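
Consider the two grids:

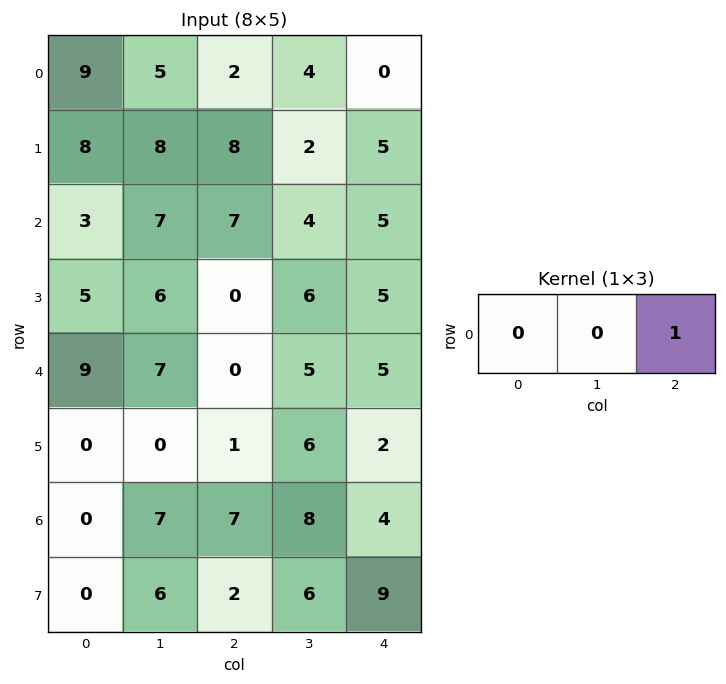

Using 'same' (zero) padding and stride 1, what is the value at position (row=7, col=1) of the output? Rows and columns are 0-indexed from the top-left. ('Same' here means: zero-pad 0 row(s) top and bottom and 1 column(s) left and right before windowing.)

2

The receptive field on the zero-padded input at this output position is [0 6 2]. Elementwise product with the kernel and sum: 2·1.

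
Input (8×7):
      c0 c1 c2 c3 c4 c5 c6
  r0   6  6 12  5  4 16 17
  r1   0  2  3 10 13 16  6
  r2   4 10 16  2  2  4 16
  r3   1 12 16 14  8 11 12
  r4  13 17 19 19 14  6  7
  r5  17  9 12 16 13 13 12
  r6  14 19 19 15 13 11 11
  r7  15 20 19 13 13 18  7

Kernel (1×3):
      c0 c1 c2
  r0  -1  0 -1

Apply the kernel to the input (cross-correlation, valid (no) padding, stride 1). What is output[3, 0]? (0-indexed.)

The receptive field on the input at this output position is [1 12 16]. Elementwise product with the kernel and sum: 1·-1 + 16·-1.

-17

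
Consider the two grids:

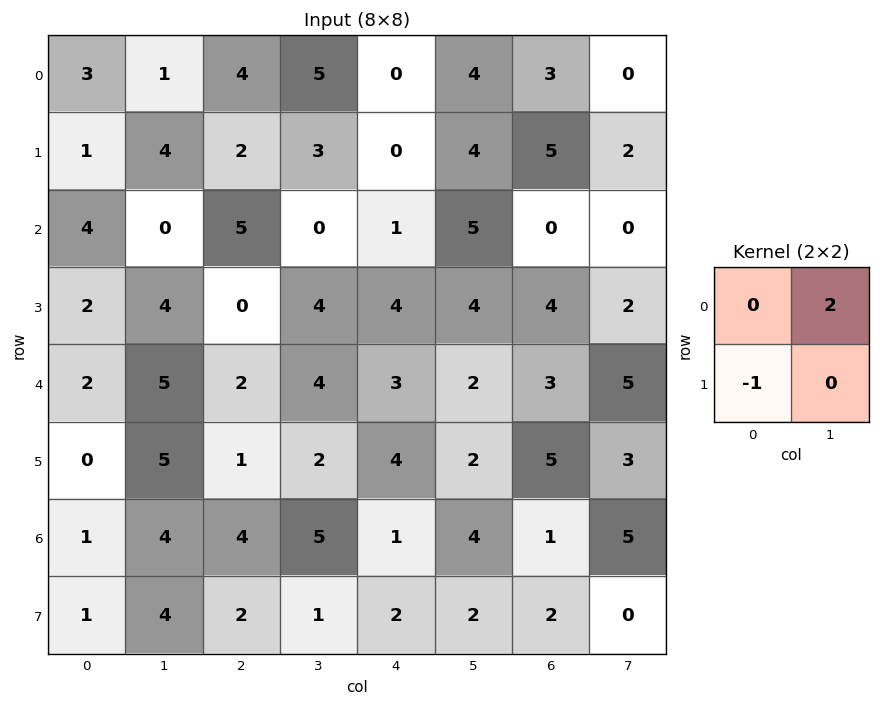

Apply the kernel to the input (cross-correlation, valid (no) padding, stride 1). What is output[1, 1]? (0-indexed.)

The receptive field on the input at this output position is [4 2 / 0 5]. Elementwise product with the kernel and sum: 2·2 + 0·-1.

4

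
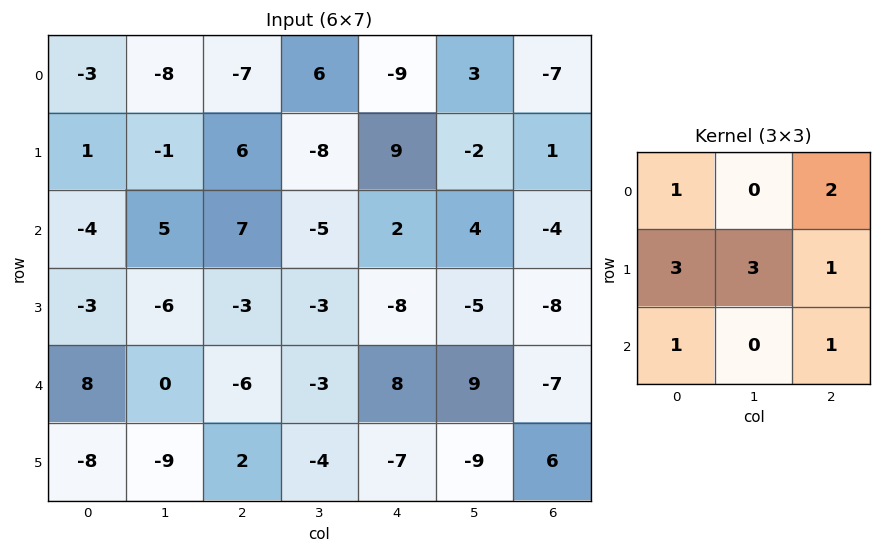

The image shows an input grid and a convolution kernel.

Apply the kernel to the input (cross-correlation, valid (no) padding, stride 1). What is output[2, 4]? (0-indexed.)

-52

The receptive field on the input at this output position is [2 4 -4 / -8 -5 -8 / 8 9 -7]. Elementwise product with the kernel and sum: 2·1 + -4·2 + -8·3 + -5·3 + -8·1 + 8·1 + -7·1.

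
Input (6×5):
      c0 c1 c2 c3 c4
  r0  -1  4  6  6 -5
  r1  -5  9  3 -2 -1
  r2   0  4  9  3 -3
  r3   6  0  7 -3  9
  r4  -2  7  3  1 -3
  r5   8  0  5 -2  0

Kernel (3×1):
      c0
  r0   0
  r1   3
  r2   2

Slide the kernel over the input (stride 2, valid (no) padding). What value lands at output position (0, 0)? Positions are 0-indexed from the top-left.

-15

The receptive field on the input at this output position is [-1 / -5 / 0]. Elementwise product with the kernel and sum: -5·3 + 0·2.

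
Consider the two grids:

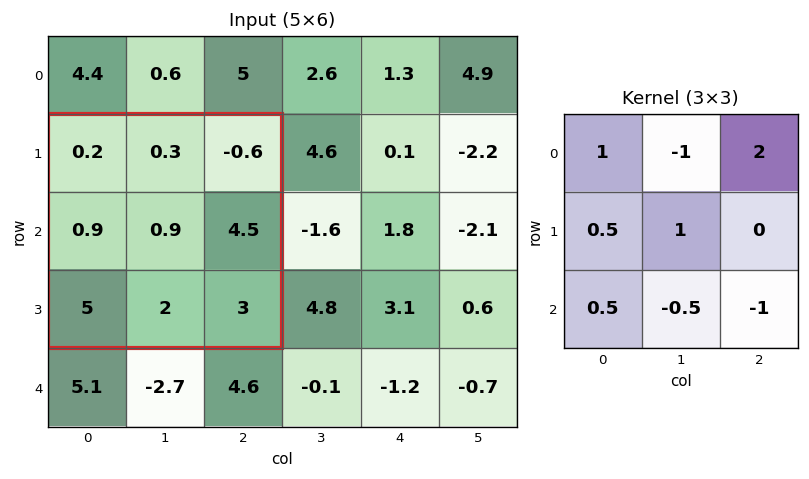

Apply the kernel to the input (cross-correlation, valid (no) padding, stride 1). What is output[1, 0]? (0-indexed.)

The receptive field on the input at this output position is [0.2 0.3 -0.6 / 0.9 0.9 4.5 / 5 2 3]. Elementwise product with the kernel and sum: 0.2·1 + 0.3·-1 + -0.6·2 + 0.9·0.5 + 0.9·1 + 5·0.5 + 2·-0.5 + 3·-1.

-1.45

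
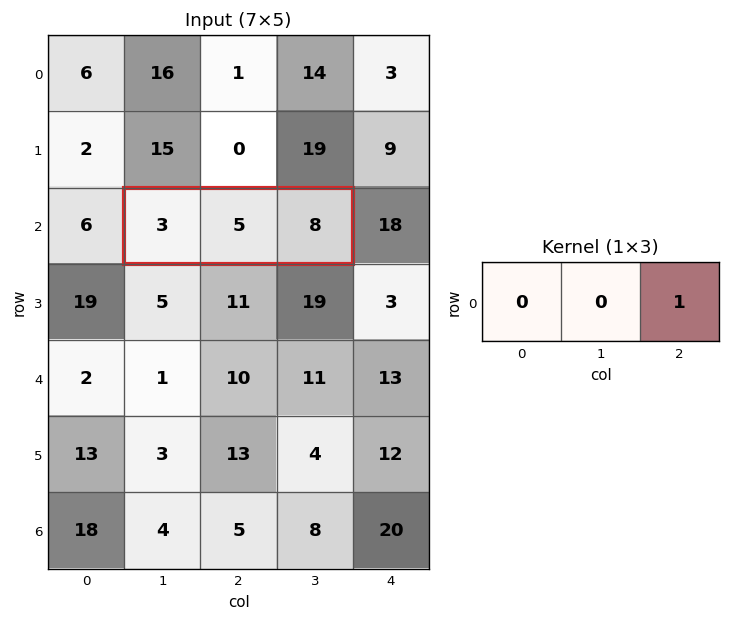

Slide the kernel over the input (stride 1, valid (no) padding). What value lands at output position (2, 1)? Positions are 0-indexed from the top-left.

8

The receptive field on the input at this output position is [3 5 8]. Elementwise product with the kernel and sum: 8·1.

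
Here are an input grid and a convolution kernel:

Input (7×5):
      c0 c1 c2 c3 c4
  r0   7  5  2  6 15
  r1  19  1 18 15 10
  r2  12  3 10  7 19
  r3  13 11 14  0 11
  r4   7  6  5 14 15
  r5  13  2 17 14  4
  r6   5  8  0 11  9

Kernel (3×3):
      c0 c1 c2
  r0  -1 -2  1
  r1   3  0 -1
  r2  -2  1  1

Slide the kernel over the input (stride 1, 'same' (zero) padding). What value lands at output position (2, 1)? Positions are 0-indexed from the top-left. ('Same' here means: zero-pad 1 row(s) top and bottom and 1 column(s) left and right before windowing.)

The receptive field on the zero-padded input at this output position is [19 1 18 / 12 3 10 / 13 11 14]. Elementwise product with the kernel and sum: 19·-1 + 1·-2 + 18·1 + 12·3 + 10·-1 + 13·-2 + 11·1 + 14·1.

22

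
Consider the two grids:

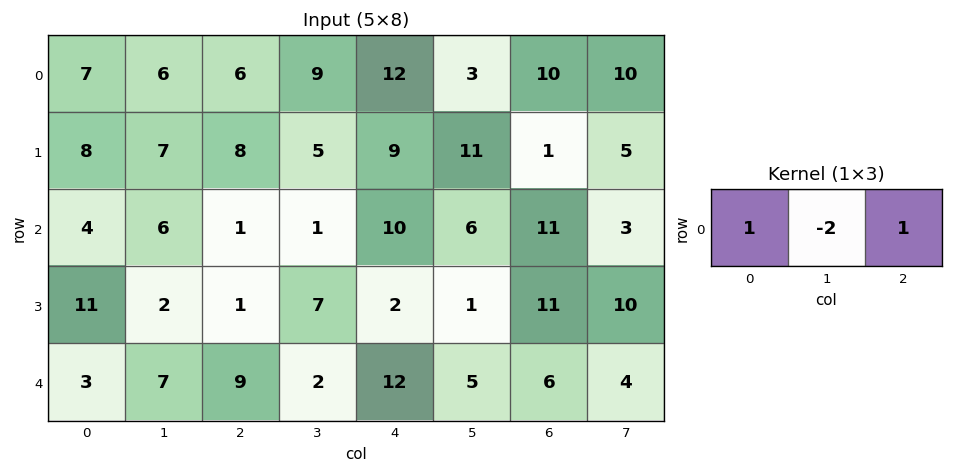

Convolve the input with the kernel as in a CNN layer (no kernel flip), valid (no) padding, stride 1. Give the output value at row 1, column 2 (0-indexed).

7

The receptive field on the input at this output position is [8 5 9]. Elementwise product with the kernel and sum: 8·1 + 5·-2 + 9·1.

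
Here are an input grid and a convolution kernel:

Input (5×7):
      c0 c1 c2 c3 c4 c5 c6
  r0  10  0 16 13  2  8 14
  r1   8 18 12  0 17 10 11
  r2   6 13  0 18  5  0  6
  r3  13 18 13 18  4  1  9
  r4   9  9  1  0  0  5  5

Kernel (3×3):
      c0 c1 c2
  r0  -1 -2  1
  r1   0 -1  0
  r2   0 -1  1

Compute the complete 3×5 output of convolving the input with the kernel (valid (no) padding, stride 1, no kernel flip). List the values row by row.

Output[0,0]: The receptive field on the input at this output position is [10 0 16 / 8 18 12 / 6 13 0]. Elementwise product with the kernel and sum: 10·-1 + 0·-2 + 16·1 + 18·-1 + 13·-1 + 0·1.

-25 -13 -53 -31 -8
-50 -37 -27 -32 -18
-58 -9 -49 -27 0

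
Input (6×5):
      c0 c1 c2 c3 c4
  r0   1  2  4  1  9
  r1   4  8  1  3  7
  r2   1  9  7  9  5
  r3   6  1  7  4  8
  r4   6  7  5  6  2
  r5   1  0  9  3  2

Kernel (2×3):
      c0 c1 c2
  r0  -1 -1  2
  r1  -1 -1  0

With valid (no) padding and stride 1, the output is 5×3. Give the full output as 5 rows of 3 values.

-7 -13 9
-20 -19 -6
-3 -6 -17
-6 -12 -6
-4 -9 -19

Output[0,0]: The receptive field on the input at this output position is [1 2 4 / 4 8 1]. Elementwise product with the kernel and sum: 1·-1 + 2·-1 + 4·2 + 4·-1 + 8·-1.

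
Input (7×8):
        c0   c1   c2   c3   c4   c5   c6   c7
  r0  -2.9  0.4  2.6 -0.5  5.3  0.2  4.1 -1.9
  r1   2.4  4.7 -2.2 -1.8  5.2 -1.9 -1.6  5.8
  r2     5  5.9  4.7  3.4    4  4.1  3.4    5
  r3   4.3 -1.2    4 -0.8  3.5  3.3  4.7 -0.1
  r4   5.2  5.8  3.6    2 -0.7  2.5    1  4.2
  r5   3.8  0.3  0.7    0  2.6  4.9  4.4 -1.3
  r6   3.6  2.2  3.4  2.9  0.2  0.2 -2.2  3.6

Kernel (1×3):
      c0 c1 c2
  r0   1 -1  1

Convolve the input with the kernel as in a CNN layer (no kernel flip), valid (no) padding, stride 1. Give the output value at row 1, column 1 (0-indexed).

5.1

The receptive field on the input at this output position is [4.7 -2.2 -1.8]. Elementwise product with the kernel and sum: 4.7·1 + -2.2·-1 + -1.8·1.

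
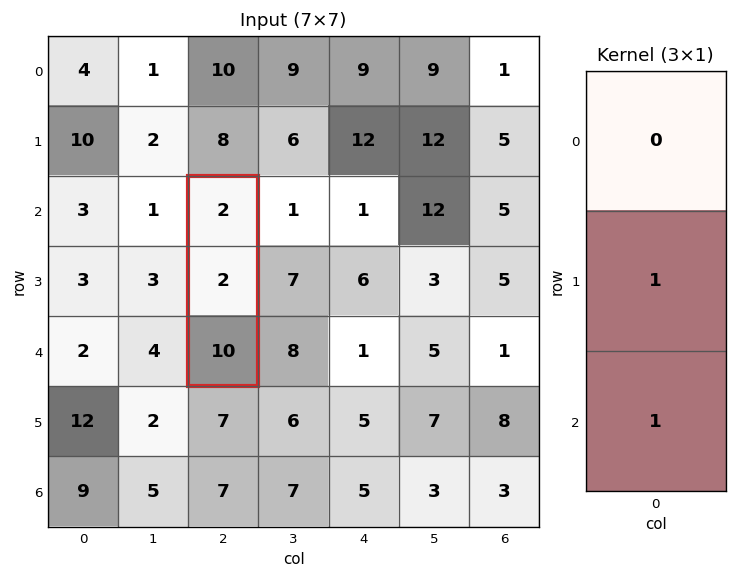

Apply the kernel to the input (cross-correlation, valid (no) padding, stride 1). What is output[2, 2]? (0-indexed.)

12

The receptive field on the input at this output position is [2 / 2 / 10]. Elementwise product with the kernel and sum: 2·1 + 10·1.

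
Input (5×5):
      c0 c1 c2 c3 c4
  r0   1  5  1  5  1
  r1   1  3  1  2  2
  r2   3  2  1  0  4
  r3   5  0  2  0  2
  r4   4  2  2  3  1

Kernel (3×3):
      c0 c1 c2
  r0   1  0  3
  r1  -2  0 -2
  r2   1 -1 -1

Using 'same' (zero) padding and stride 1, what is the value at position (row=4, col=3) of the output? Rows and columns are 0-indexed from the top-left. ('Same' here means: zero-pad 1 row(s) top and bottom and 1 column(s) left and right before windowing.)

2

The receptive field on the zero-padded input at this output position is [2 0 2 / 2 3 1 / 0 0 0]. Elementwise product with the kernel and sum: 2·1 + 2·3 + 2·-2 + 1·-2 + 0·1 + 0·-1 + 0·-1.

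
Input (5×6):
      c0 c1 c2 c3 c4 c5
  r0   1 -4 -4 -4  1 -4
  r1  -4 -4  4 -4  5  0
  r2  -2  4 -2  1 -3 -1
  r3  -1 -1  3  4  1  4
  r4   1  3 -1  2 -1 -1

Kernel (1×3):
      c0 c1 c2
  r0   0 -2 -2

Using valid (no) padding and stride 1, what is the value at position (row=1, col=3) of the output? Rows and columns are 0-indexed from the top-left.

-10

The receptive field on the input at this output position is [-4 5 0]. Elementwise product with the kernel and sum: 5·-2 + 0·-2.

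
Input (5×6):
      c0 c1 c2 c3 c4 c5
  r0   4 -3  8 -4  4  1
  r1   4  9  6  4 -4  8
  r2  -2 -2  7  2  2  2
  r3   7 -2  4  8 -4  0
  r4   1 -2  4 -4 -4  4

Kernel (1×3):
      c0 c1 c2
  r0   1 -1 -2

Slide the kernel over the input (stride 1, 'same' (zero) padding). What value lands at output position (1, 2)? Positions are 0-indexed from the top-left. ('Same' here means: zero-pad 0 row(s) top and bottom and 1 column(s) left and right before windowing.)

The receptive field on the zero-padded input at this output position is [9 6 4]. Elementwise product with the kernel and sum: 9·1 + 6·-1 + 4·-2.

-5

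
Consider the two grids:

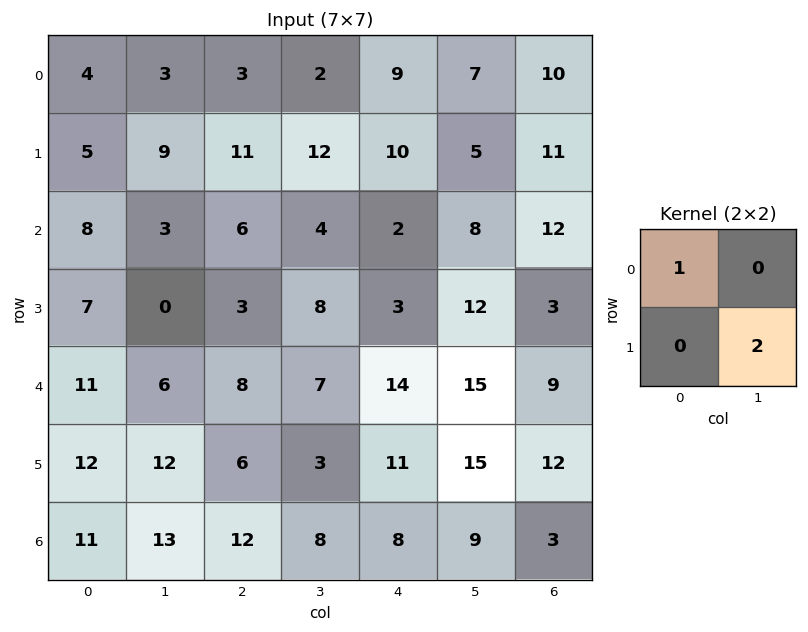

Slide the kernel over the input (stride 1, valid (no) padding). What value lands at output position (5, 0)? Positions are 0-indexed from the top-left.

The receptive field on the input at this output position is [12 12 / 11 13]. Elementwise product with the kernel and sum: 12·1 + 13·2.

38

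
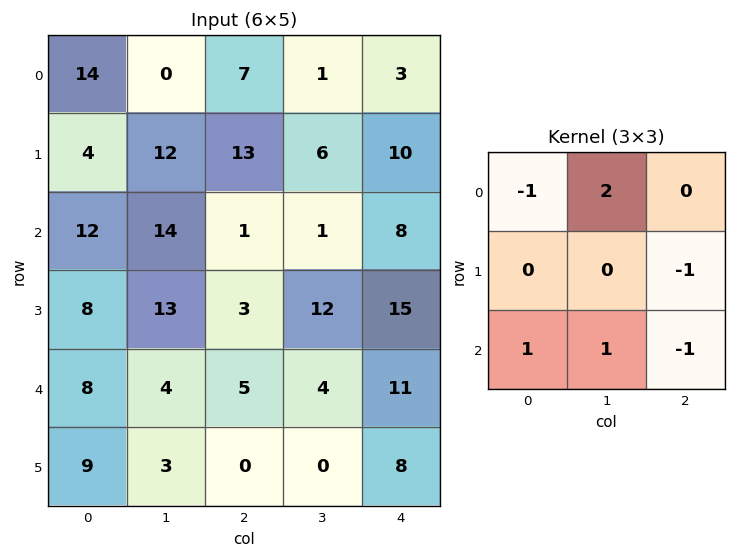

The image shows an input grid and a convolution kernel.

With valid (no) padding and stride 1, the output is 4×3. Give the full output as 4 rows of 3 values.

-2 22 -21
37 17 -9
20 -19 -16
25 -8 2

Output[0,0]: The receptive field on the input at this output position is [14 0 7 / 4 12 13 / 12 14 1]. Elementwise product with the kernel and sum: 14·-1 + 0·2 + 13·-1 + 12·1 + 14·1 + 1·-1.
Output[0,1]: The receptive field on the input at this output position is [0 7 1 / 12 13 6 / 14 1 1]. Elementwise product with the kernel and sum: 0·-1 + 7·2 + 6·-1 + 14·1 + 1·1 + 1·-1.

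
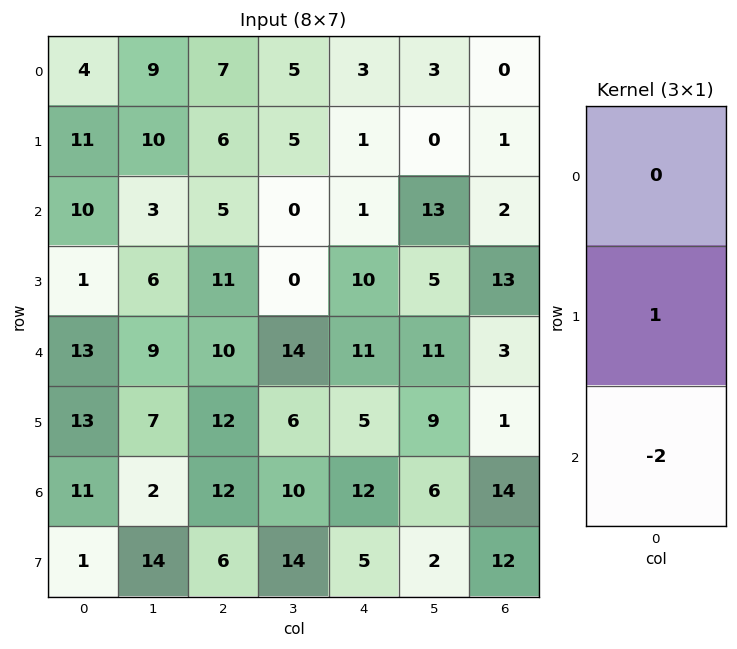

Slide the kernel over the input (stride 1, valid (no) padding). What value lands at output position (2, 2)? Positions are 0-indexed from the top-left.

The receptive field on the input at this output position is [5 / 11 / 10]. Elementwise product with the kernel and sum: 11·1 + 10·-2.

-9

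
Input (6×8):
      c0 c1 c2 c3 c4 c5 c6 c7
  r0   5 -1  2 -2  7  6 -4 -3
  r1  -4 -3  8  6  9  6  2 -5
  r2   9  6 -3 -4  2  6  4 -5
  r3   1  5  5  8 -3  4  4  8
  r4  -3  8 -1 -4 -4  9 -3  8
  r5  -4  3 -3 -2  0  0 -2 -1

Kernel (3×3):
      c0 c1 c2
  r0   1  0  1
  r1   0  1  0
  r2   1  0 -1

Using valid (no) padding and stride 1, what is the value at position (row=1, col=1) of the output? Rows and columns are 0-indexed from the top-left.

The receptive field on the input at this output position is [-3 8 6 / 6 -3 -4 / 5 5 8]. Elementwise product with the kernel and sum: -3·1 + 6·1 + -3·1 + 5·1 + 8·-1.

-3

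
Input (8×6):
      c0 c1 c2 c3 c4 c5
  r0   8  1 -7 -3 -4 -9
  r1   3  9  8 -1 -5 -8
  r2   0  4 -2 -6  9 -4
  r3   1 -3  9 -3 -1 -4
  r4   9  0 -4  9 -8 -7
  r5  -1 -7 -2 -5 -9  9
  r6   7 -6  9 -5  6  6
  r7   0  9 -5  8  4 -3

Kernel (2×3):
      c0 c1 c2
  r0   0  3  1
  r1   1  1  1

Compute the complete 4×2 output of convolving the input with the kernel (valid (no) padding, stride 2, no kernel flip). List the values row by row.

16 -11
17 -4
-14 3
-5 -2

Output[0,0]: The receptive field on the input at this output position is [8 1 -7 / 3 9 8]. Elementwise product with the kernel and sum: 1·3 + -7·1 + 3·1 + 9·1 + 8·1.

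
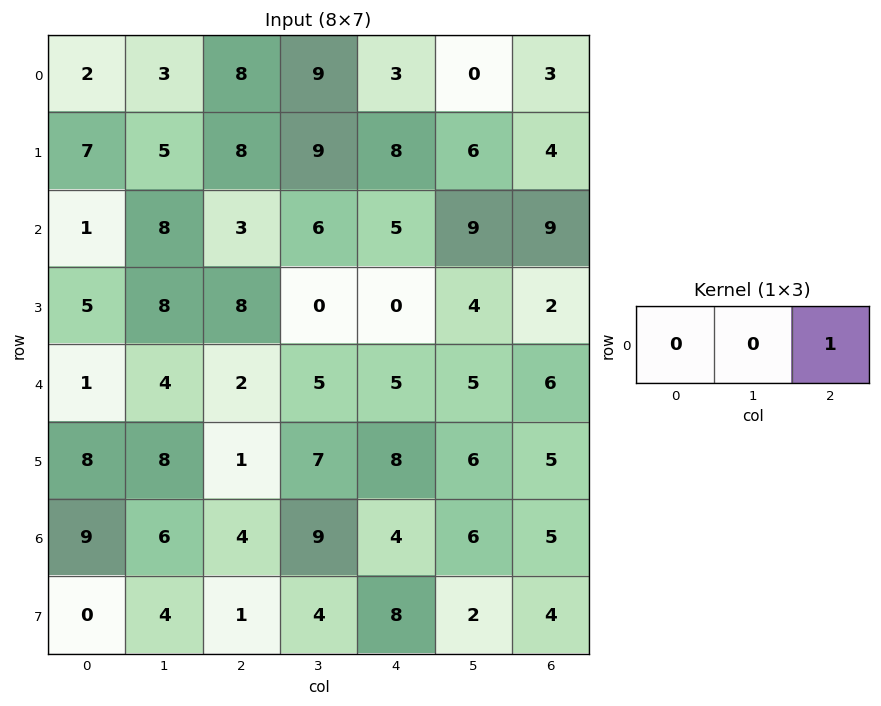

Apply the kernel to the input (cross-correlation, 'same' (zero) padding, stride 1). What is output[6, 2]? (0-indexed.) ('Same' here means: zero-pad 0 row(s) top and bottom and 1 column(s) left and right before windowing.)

9

The receptive field on the zero-padded input at this output position is [6 4 9]. Elementwise product with the kernel and sum: 9·1.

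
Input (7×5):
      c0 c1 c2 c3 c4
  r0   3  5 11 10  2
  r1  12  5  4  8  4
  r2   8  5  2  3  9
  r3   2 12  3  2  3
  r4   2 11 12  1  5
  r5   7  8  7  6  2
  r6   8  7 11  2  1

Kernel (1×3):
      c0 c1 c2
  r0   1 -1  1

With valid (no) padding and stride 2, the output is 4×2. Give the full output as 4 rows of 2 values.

9 3
5 8
3 16
12 10

Output[0,0]: The receptive field on the input at this output position is [3 5 11]. Elementwise product with the kernel and sum: 3·1 + 5·-1 + 11·1.
Output[0,1]: The receptive field on the input at this output position is [11 10 2]. Elementwise product with the kernel and sum: 11·1 + 10·-1 + 2·1.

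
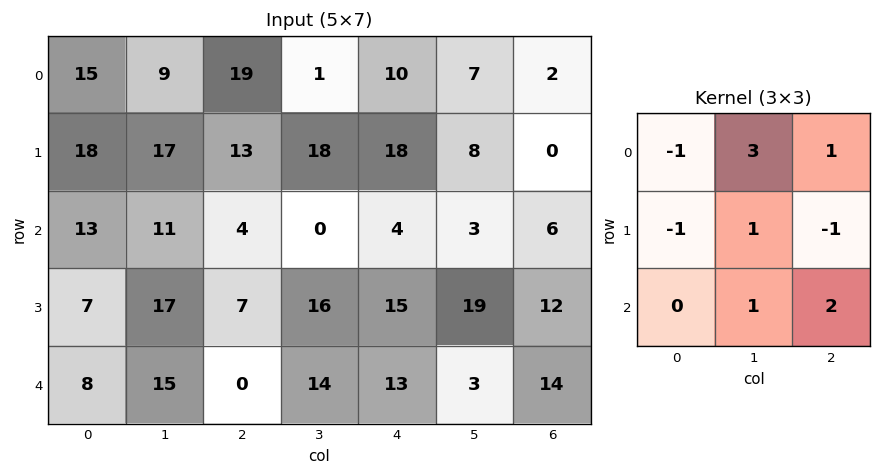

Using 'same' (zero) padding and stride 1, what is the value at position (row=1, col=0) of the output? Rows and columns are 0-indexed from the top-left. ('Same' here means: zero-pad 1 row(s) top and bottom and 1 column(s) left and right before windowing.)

90

The receptive field on the zero-padded input at this output position is [0 15 9 / 0 18 17 / 0 13 11]. Elementwise product with the kernel and sum: 0·-1 + 15·3 + 9·1 + 0·-1 + 18·1 + 17·-1 + 13·1 + 11·2.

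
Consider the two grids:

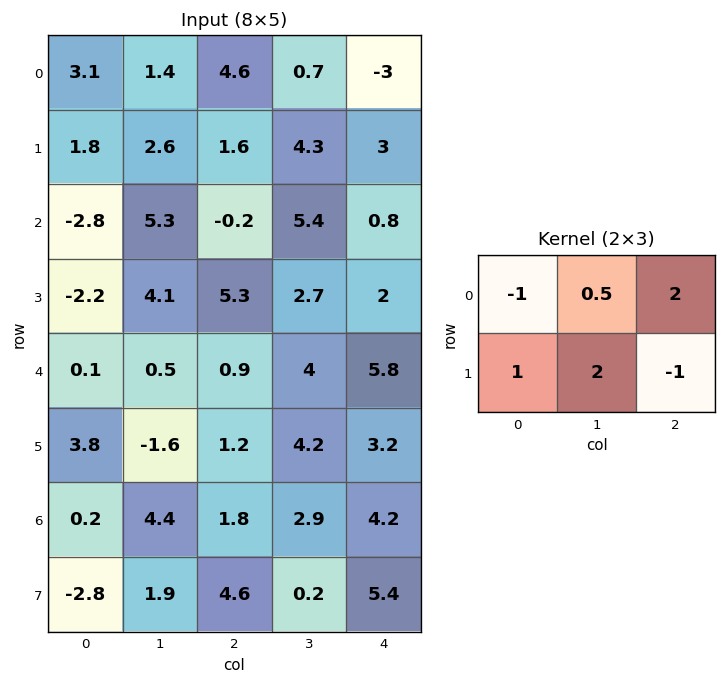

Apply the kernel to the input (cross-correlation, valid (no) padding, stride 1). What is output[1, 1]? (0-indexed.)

The receptive field on the input at this output position is [2.6 1.6 4.3 / 5.3 -0.2 5.4]. Elementwise product with the kernel and sum: 2.6·-1 + 1.6·0.5 + 4.3·2 + 5.3·1 + -0.2·2 + 5.4·-1.

6.3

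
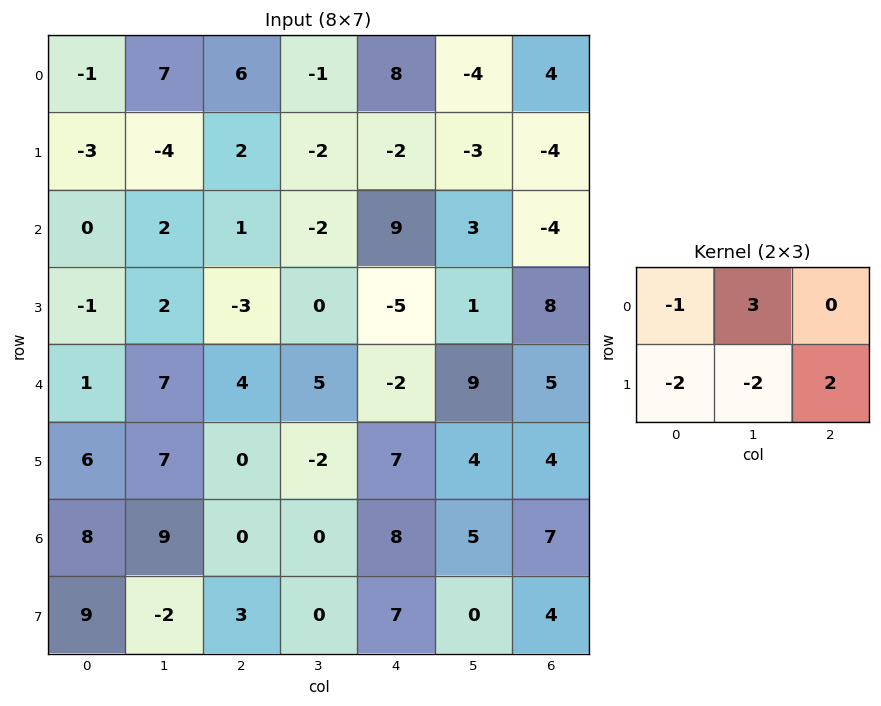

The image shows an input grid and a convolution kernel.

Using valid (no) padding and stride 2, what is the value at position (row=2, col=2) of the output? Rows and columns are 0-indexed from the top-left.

The receptive field on the input at this output position is [-2 9 5 / 7 4 4]. Elementwise product with the kernel and sum: -2·-1 + 9·3 + 7·-2 + 4·-2 + 4·2.

15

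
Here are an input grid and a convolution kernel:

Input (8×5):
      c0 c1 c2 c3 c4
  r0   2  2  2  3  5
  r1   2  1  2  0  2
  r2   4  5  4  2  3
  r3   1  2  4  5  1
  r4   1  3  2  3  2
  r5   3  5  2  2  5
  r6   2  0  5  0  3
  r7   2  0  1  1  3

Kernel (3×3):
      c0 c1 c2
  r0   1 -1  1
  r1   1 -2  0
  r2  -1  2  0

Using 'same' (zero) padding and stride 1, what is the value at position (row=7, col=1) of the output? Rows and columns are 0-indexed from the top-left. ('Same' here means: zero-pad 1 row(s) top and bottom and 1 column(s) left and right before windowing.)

9

The receptive field on the zero-padded input at this output position is [2 0 5 / 2 0 1 / 0 0 0]. Elementwise product with the kernel and sum: 2·1 + 0·-1 + 5·1 + 2·1 + 0·-2 + 0·-1 + 0·2.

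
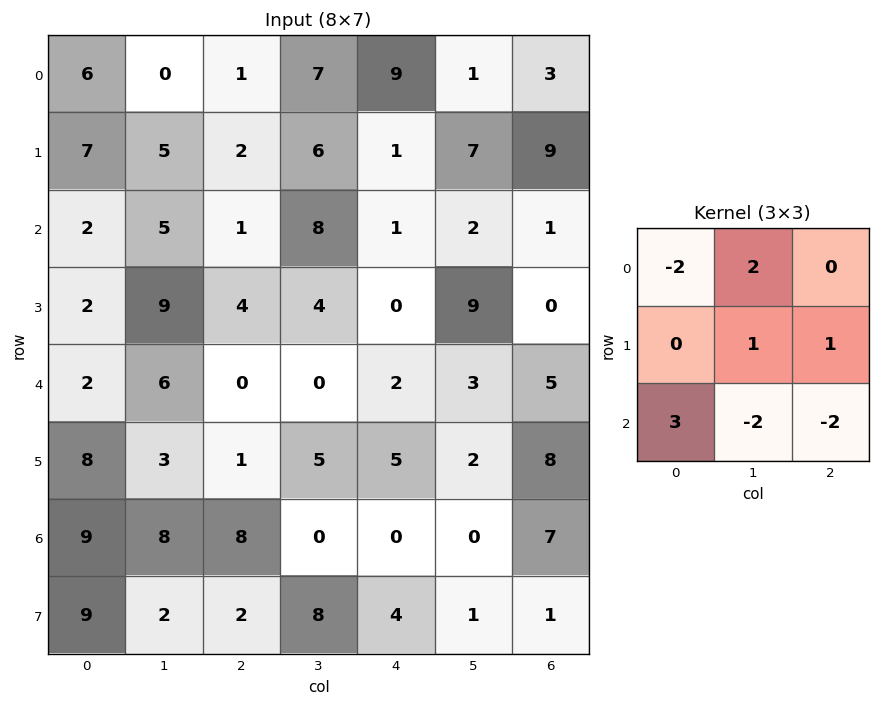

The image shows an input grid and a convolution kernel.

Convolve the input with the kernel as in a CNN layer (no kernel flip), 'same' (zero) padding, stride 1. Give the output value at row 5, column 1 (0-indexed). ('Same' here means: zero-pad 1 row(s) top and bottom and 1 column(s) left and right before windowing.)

7

The receptive field on the zero-padded input at this output position is [2 6 0 / 8 3 1 / 9 8 8]. Elementwise product with the kernel and sum: 2·-2 + 6·2 + 3·1 + 1·1 + 9·3 + 8·-2 + 8·-2.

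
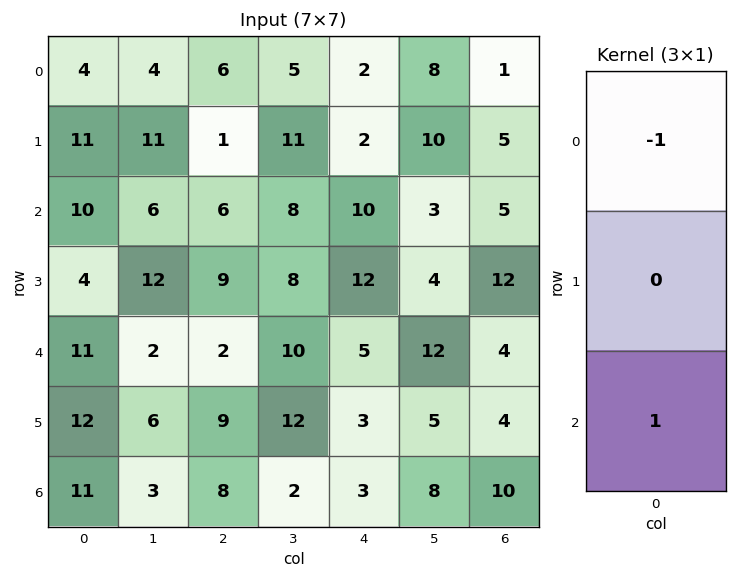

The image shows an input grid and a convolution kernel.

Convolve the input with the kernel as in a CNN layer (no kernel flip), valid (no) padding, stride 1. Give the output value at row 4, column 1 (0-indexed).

1

The receptive field on the input at this output position is [2 / 6 / 3]. Elementwise product with the kernel and sum: 2·-1 + 3·1.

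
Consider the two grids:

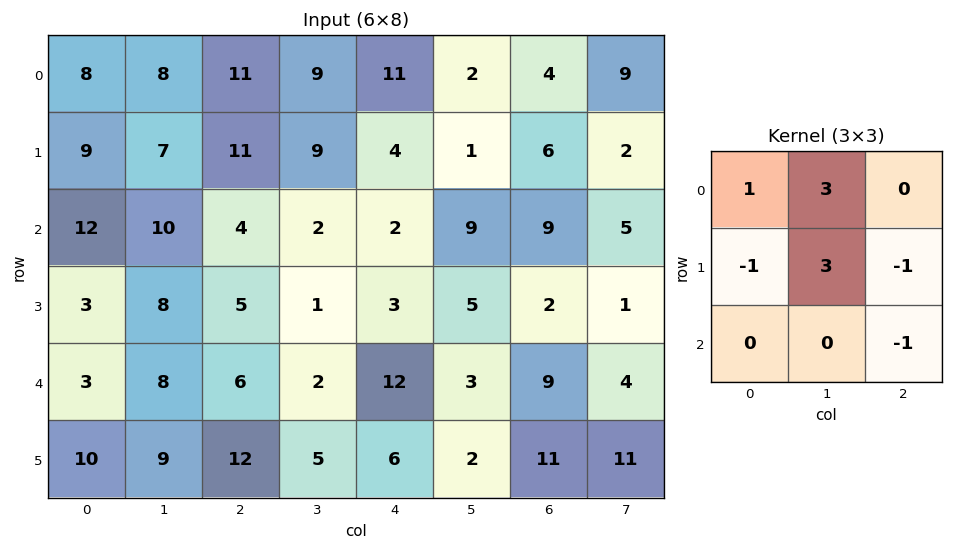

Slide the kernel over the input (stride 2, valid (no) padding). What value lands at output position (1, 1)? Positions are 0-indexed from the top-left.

The receptive field on the input at this output position is [4 2 2 / 5 1 3 / 6 2 12]. Elementwise product with the kernel and sum: 4·1 + 2·3 + 5·-1 + 1·3 + 3·-1 + 12·-1.

-7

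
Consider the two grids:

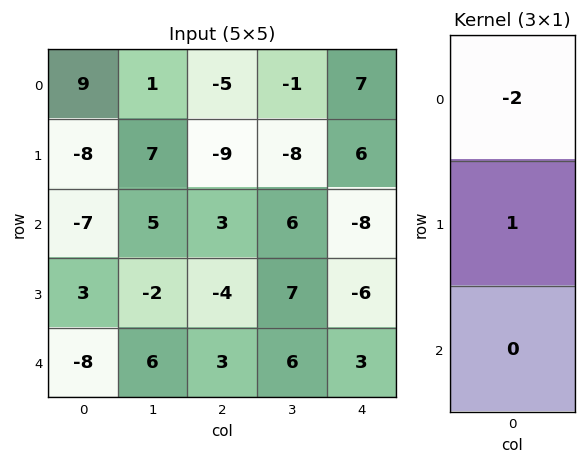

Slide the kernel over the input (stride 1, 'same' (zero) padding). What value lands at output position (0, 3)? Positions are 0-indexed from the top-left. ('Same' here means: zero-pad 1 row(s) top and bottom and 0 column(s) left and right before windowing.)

The receptive field on the zero-padded input at this output position is [0 / -1 / -8]. Elementwise product with the kernel and sum: 0·-2 + -1·1.

-1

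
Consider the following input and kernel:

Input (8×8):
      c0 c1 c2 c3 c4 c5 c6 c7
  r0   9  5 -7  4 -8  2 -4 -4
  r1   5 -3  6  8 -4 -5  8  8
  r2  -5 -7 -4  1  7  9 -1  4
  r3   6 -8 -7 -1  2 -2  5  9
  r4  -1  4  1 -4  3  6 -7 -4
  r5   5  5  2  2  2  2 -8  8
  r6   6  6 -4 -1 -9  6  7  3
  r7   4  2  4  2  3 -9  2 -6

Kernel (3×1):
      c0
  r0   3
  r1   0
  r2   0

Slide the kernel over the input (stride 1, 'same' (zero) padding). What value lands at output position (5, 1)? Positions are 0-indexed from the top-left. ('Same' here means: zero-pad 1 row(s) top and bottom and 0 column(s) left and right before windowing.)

12

The receptive field on the zero-padded input at this output position is [4 / 5 / 6]. Elementwise product with the kernel and sum: 4·3.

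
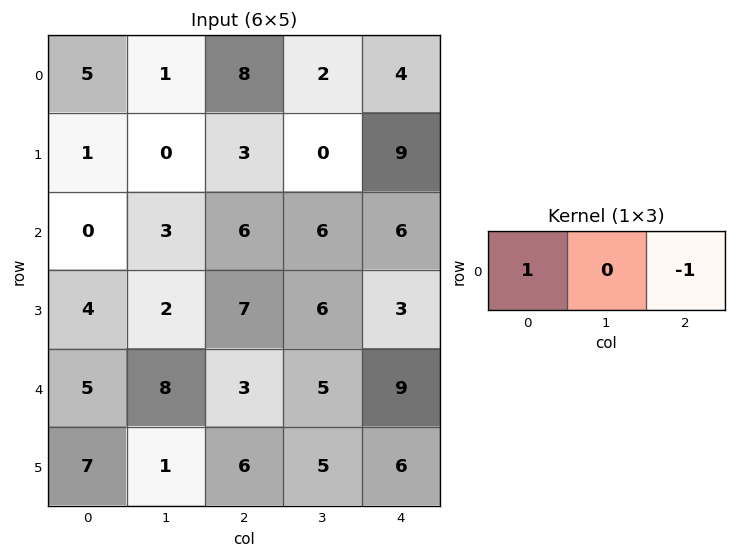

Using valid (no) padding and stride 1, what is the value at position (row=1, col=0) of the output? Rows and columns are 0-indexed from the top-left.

-2

The receptive field on the input at this output position is [1 0 3]. Elementwise product with the kernel and sum: 1·1 + 3·-1.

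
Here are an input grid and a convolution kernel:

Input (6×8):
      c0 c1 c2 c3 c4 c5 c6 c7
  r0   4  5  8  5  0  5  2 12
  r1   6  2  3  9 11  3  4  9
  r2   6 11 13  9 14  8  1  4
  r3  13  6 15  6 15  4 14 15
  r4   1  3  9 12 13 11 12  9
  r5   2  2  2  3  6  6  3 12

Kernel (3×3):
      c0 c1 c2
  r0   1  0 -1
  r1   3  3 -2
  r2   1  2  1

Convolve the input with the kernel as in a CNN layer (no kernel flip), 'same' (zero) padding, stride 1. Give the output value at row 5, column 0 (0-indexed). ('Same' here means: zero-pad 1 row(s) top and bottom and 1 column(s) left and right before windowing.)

-1

The receptive field on the zero-padded input at this output position is [0 1 3 / 0 2 2 / 0 0 0]. Elementwise product with the kernel and sum: 0·1 + 3·-1 + 0·3 + 2·3 + 2·-2 + 0·1 + 0·2 + 0·1.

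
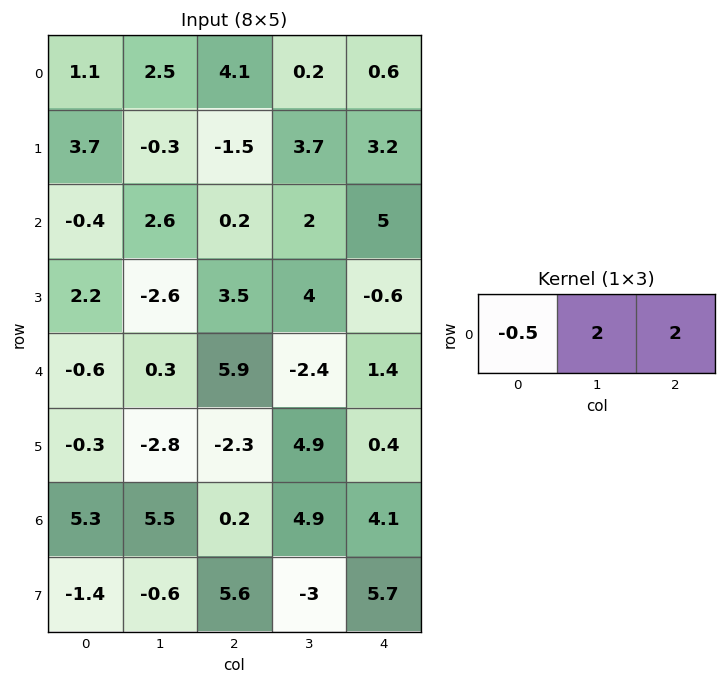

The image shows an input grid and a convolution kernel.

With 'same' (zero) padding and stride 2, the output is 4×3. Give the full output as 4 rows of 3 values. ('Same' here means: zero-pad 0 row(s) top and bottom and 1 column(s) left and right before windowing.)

Output[0,0]: The receptive field on the zero-padded input at this output position is [0 1.1 2.5]. Elementwise product with the kernel and sum: 0·-0.5 + 1.1·2 + 2.5·2.

7.2 7.35 1.1
4.4 3.1 9
-0.6 6.85 4
21.6 7.45 5.75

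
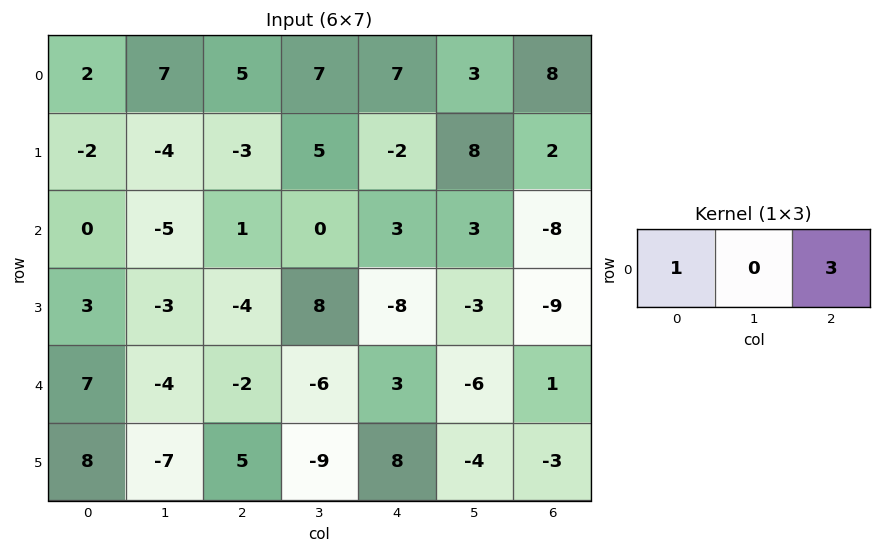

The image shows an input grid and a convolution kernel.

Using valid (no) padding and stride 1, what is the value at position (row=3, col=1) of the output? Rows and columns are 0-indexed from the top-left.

The receptive field on the input at this output position is [-3 -4 8]. Elementwise product with the kernel and sum: -3·1 + 8·3.

21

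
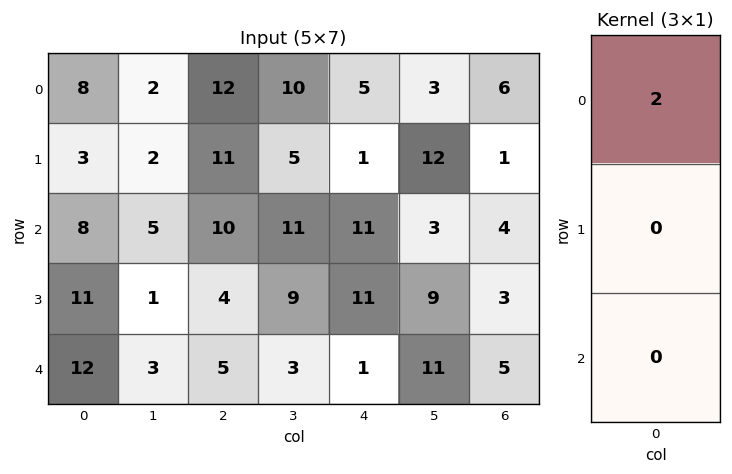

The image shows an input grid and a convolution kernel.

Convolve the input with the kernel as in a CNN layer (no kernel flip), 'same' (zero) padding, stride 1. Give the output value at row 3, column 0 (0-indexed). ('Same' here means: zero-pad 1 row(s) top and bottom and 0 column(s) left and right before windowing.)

16

The receptive field on the zero-padded input at this output position is [8 / 11 / 12]. Elementwise product with the kernel and sum: 8·2.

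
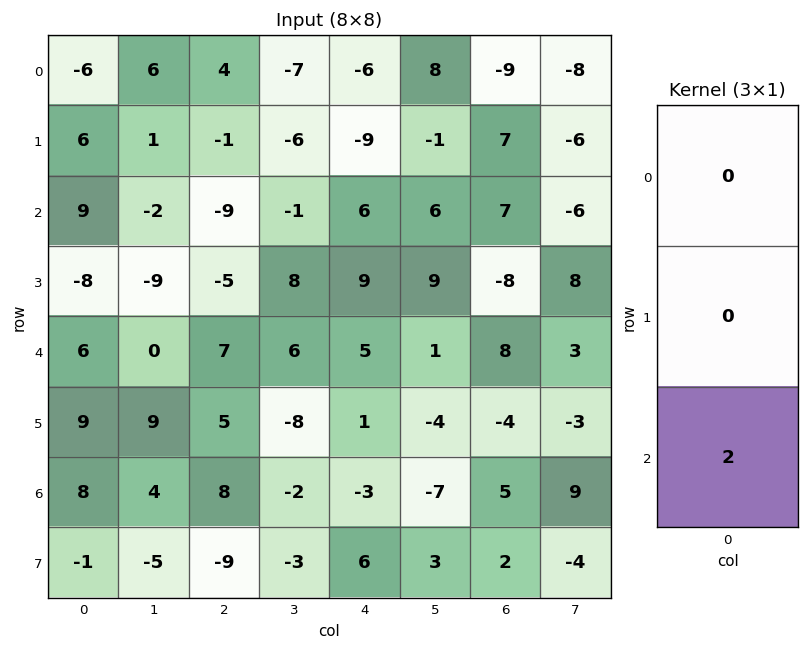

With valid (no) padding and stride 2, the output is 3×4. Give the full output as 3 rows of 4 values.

Output[0,0]: The receptive field on the input at this output position is [-6 / 6 / 9]. Elementwise product with the kernel and sum: 9·2.

18 -18 12 14
12 14 10 16
16 16 -6 10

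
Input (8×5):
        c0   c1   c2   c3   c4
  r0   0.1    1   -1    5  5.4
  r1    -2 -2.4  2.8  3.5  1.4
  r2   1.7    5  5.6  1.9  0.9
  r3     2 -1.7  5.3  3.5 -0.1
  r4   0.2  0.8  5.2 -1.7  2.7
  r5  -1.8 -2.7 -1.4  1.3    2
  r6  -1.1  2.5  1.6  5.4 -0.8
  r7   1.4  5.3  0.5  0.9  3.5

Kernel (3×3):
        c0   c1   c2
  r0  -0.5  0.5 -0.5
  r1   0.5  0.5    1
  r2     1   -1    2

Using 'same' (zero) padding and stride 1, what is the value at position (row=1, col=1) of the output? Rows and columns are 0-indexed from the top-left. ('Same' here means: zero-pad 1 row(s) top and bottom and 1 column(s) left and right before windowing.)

9.45

The receptive field on the zero-padded input at this output position is [0.1 1 -1 / -2 -2.4 2.8 / 1.7 5 5.6]. Elementwise product with the kernel and sum: 0.1·-0.5 + 1·0.5 + -1·-0.5 + -2·0.5 + -2.4·0.5 + 2.8·1 + 1.7·1 + 5·-1 + 5.6·2.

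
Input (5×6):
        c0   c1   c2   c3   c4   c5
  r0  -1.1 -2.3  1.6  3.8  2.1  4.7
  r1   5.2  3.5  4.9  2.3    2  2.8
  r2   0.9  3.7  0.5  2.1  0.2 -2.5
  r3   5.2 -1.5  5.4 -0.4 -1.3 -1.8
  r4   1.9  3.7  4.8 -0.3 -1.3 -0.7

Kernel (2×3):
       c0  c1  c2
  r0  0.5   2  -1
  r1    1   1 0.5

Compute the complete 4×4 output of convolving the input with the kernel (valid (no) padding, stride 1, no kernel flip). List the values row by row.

4.4 7.8 14.5 7.1
9.55 14.5 7.75 3.4
13.75 4.45 8.6 1.35
2.2 18.8 7.05 -2.95

Output[0,0]: The receptive field on the input at this output position is [-1.1 -2.3 1.6 / 5.2 3.5 4.9]. Elementwise product with the kernel and sum: -1.1·0.5 + -2.3·2 + 1.6·-1 + 5.2·1 + 3.5·1 + 4.9·0.5.
Output[0,1]: The receptive field on the input at this output position is [-2.3 1.6 3.8 / 3.5 4.9 2.3]. Elementwise product with the kernel and sum: -2.3·0.5 + 1.6·2 + 3.8·-1 + 3.5·1 + 4.9·1 + 2.3·0.5.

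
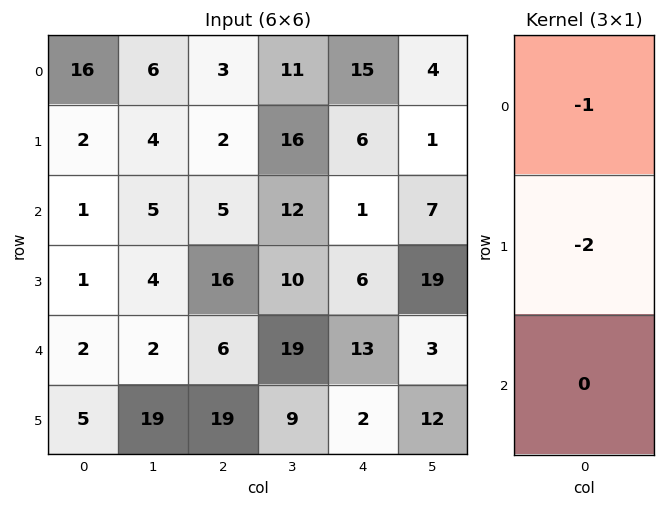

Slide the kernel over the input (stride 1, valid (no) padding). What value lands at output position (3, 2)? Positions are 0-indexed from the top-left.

The receptive field on the input at this output position is [16 / 6 / 19]. Elementwise product with the kernel and sum: 16·-1 + 6·-2.

-28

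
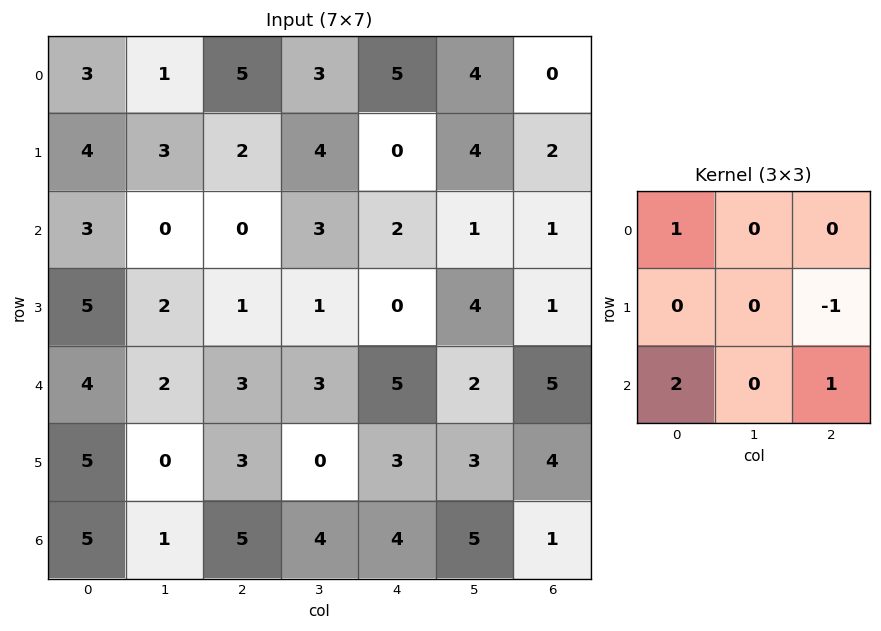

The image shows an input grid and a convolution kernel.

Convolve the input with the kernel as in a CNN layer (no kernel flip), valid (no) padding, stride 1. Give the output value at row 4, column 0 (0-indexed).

16

The receptive field on the input at this output position is [4 2 3 / 5 0 3 / 5 1 5]. Elementwise product with the kernel and sum: 4·1 + 3·-1 + 5·2 + 5·1.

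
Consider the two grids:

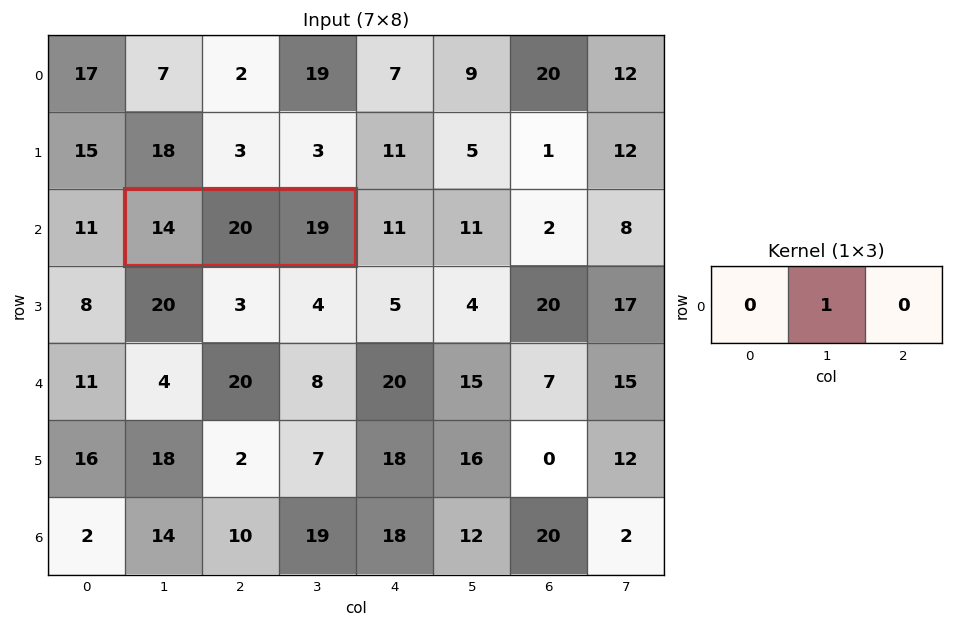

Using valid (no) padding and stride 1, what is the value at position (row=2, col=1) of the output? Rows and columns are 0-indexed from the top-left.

20

The receptive field on the input at this output position is [14 20 19]. Elementwise product with the kernel and sum: 20·1.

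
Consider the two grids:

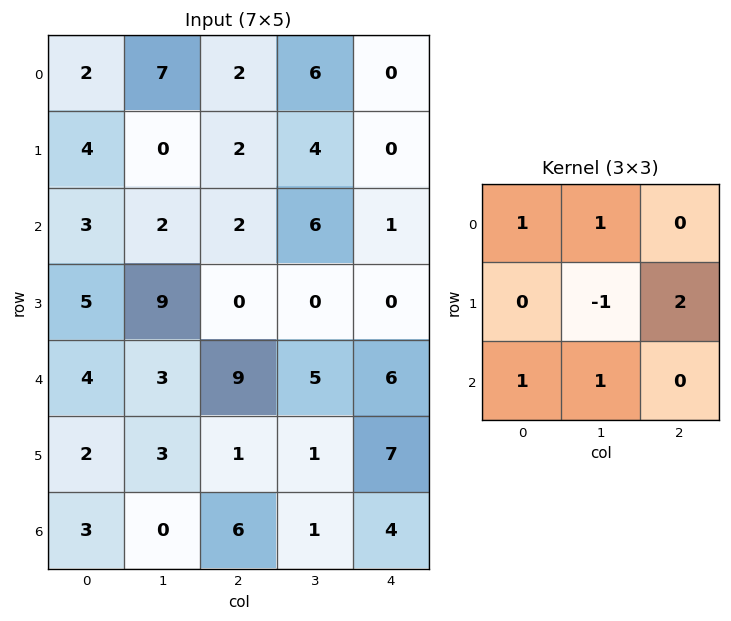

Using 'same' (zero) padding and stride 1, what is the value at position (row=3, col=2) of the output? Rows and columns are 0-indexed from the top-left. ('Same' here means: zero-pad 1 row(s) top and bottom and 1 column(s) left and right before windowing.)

The receptive field on the zero-padded input at this output position is [2 2 6 / 9 0 0 / 3 9 5]. Elementwise product with the kernel and sum: 2·1 + 2·1 + 0·-1 + 0·2 + 3·1 + 9·1.

16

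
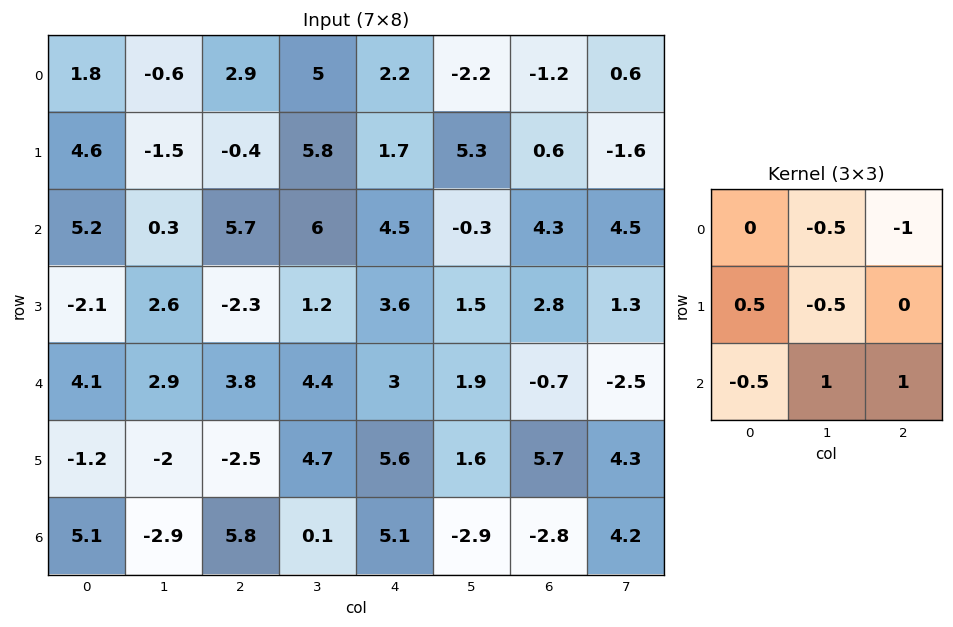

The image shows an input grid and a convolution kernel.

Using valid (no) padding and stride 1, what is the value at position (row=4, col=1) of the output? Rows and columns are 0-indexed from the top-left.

The receptive field on the input at this output position is [2.9 3.8 4.4 / -2 -2.5 4.7 / -2.9 5.8 0.1]. Elementwise product with the kernel and sum: 3.8·-0.5 + 4.4·-1 + -2·0.5 + -2.5·-0.5 + -2.9·-0.5 + 5.8·1 + 0.1·1.

1.3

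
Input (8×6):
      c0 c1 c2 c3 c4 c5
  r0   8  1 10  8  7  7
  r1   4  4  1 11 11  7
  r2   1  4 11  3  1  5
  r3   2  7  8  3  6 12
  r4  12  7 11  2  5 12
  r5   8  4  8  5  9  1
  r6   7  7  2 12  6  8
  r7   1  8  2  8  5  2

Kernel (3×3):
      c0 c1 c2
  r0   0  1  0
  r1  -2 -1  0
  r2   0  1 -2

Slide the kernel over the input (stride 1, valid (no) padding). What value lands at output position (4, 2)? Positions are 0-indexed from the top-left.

The receptive field on the input at this output position is [11 2 5 / 8 5 9 / 2 12 6]. Elementwise product with the kernel and sum: 2·1 + 8·-2 + 5·-1 + 12·1 + 6·-2.

-19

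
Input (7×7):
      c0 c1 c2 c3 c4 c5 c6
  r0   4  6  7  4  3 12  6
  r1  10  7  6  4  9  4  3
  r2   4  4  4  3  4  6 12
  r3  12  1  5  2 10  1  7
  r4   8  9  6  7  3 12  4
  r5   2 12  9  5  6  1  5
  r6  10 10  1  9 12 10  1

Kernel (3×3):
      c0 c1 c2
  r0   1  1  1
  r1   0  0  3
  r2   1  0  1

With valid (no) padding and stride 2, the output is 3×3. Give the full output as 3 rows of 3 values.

43 49 46
41 50 50
61 47 47

Output[0,0]: The receptive field on the input at this output position is [4 6 7 / 10 7 6 / 4 4 4]. Elementwise product with the kernel and sum: 4·1 + 6·1 + 7·1 + 6·3 + 4·1 + 4·1.
Output[0,1]: The receptive field on the input at this output position is [7 4 3 / 6 4 9 / 4 3 4]. Elementwise product with the kernel and sum: 7·1 + 4·1 + 3·1 + 9·3 + 4·1 + 4·1.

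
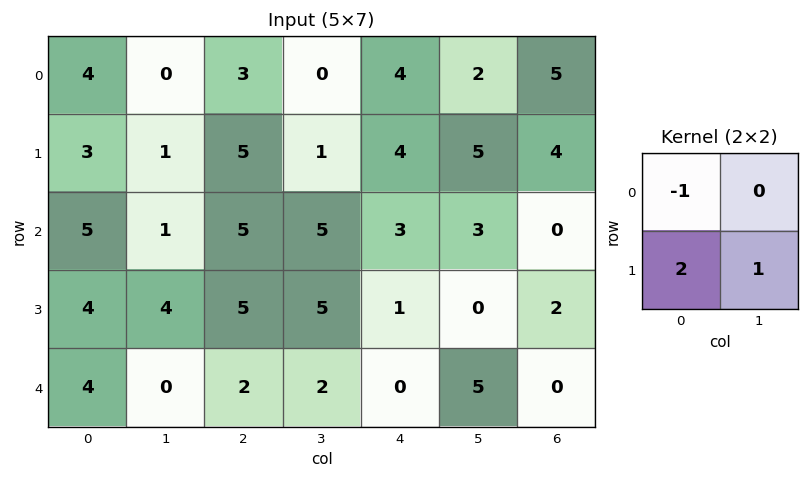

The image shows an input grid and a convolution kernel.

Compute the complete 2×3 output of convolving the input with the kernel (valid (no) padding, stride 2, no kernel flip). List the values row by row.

3 8 9
7 10 -1

Output[0,0]: The receptive field on the input at this output position is [4 0 / 3 1]. Elementwise product with the kernel and sum: 4·-1 + 3·2 + 1·1.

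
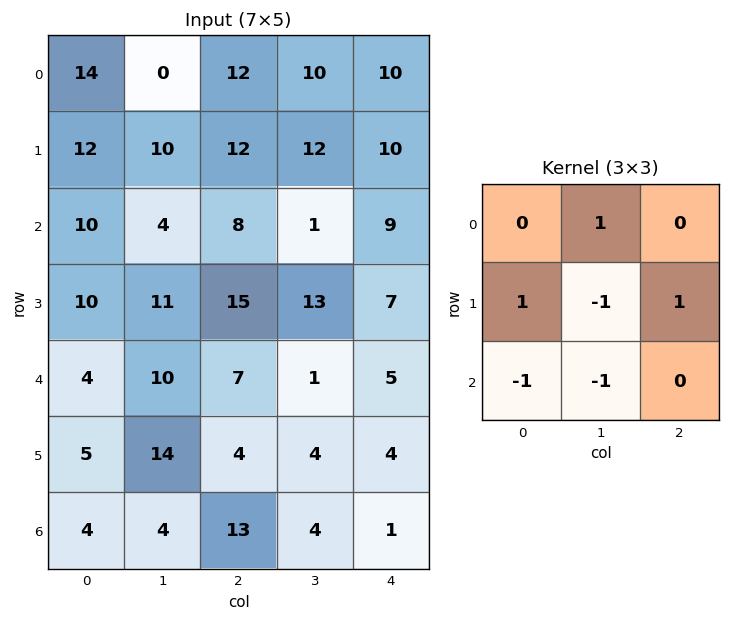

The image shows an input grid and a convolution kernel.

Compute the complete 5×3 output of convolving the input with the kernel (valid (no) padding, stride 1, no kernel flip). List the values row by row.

0 10 11
3 -17 0
4 0 2
-7 1 16
-3 4 -12

Output[0,0]: The receptive field on the input at this output position is [14 0 12 / 12 10 12 / 10 4 8]. Elementwise product with the kernel and sum: 0·1 + 12·1 + 10·-1 + 12·1 + 10·-1 + 4·-1.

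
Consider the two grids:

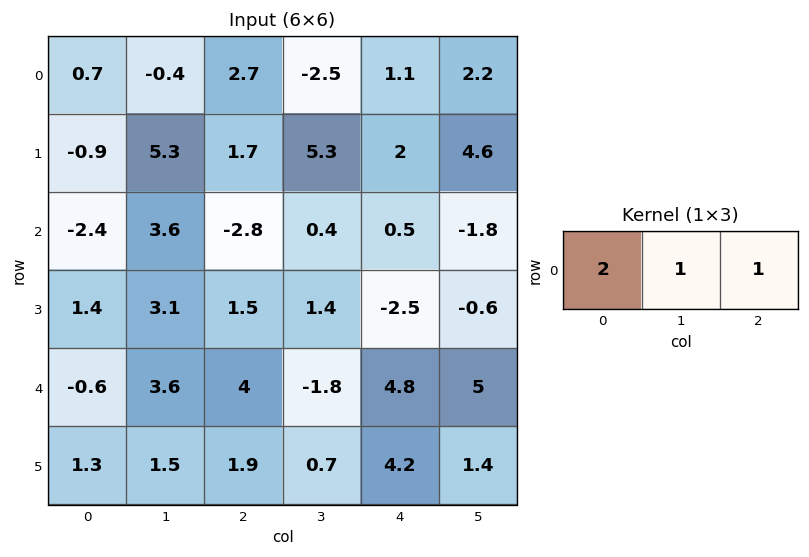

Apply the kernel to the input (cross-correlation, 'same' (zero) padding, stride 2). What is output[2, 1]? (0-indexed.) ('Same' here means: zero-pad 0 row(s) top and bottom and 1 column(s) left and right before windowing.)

The receptive field on the zero-padded input at this output position is [3.6 4 -1.8]. Elementwise product with the kernel and sum: 3.6·2 + 4·1 + -1.8·1.

9.4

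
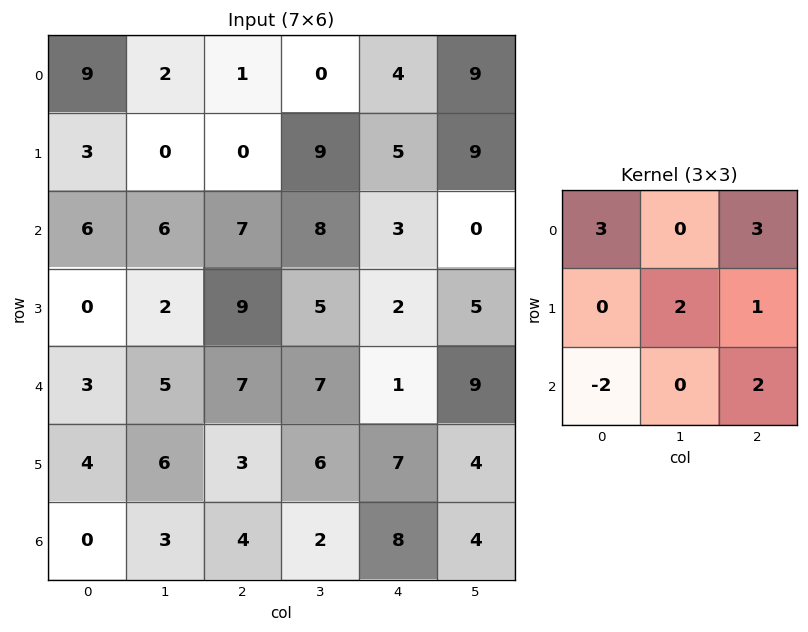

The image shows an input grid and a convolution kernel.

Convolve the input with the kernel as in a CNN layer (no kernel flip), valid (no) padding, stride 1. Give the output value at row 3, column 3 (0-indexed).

37

The receptive field on the input at this output position is [5 2 5 / 7 1 9 / 6 7 4]. Elementwise product with the kernel and sum: 5·3 + 5·3 + 1·2 + 9·1 + 6·-2 + 4·2.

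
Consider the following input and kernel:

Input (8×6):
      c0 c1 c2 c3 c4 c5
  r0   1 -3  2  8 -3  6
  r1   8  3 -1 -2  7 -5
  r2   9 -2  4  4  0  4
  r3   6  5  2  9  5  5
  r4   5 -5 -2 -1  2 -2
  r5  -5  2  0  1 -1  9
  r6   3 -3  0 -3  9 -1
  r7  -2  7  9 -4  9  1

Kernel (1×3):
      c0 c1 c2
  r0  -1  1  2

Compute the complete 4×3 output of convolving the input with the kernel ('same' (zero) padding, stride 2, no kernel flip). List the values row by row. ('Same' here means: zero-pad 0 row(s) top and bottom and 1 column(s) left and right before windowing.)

Output[0,0]: The receptive field on the zero-padded input at this output position is [0 1 -3]. Elementwise product with the kernel and sum: 0·-1 + 1·1 + -3·2.
Output[0,1]: The receptive field on the zero-padded input at this output position is [-3 2 8]. Elementwise product with the kernel and sum: -3·-1 + 2·1 + 8·2.

-5 21 1
5 14 4
-5 1 -1
-3 -3 10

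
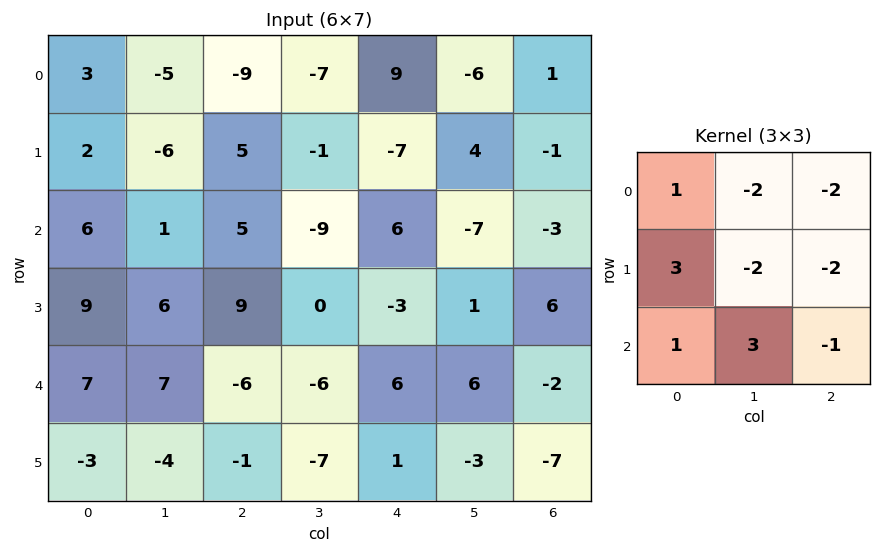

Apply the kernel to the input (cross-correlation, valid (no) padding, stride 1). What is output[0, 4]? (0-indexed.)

The receptive field on the input at this output position is [9 -6 1 / -7 4 -1 / 6 -7 -3]. Elementwise product with the kernel and sum: 9·1 + -6·-2 + 1·-2 + -7·3 + 4·-2 + -1·-2 + 6·1 + -7·3 + -3·-1.

-20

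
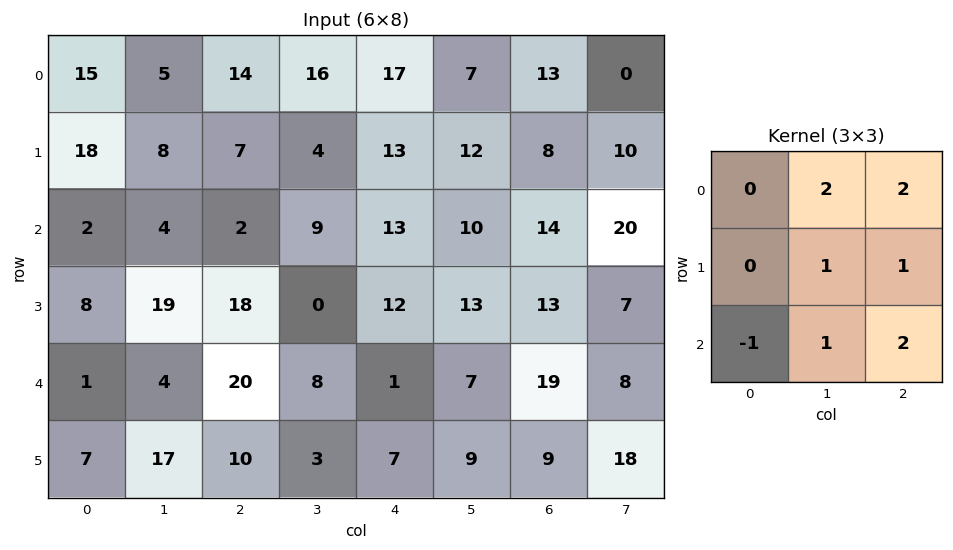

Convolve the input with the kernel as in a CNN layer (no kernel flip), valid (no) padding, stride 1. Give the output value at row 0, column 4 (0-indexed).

85

The receptive field on the input at this output position is [17 7 13 / 13 12 8 / 13 10 14]. Elementwise product with the kernel and sum: 7·2 + 13·2 + 12·1 + 8·1 + 13·-1 + 10·1 + 14·2.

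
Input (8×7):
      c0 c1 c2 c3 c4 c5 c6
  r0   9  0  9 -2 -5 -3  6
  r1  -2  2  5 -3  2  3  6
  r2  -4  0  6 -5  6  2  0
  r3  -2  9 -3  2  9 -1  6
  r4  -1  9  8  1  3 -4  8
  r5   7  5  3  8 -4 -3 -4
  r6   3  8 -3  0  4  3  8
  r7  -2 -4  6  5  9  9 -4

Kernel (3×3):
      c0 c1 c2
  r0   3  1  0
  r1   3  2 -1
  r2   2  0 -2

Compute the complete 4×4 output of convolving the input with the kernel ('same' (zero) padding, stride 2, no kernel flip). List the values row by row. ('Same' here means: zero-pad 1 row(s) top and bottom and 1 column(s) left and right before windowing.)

Output[0,0]: The receptive field on the zero-padded input at this output position is [0 0 0 / 0 9 0 / 0 -2 2]. Elementwise product with the kernel and sum: 0·3 + 0·1 + 0·3 + 9·2 + 0·-1 + 0·2 + 2·-2.
Output[0,1]: The receptive field on the zero-padded input at this output position is [0 0 0 / 0 9 -2 / 2 5 -3]. Elementwise product with the kernel and sum: 0·3 + 0·1 + 0·3 + 9·2 + -2·-1 + 2·2 + -3·-2.

14 30 -25 9
-28 42 -6 19
-23 60 50 1
13 18 17 30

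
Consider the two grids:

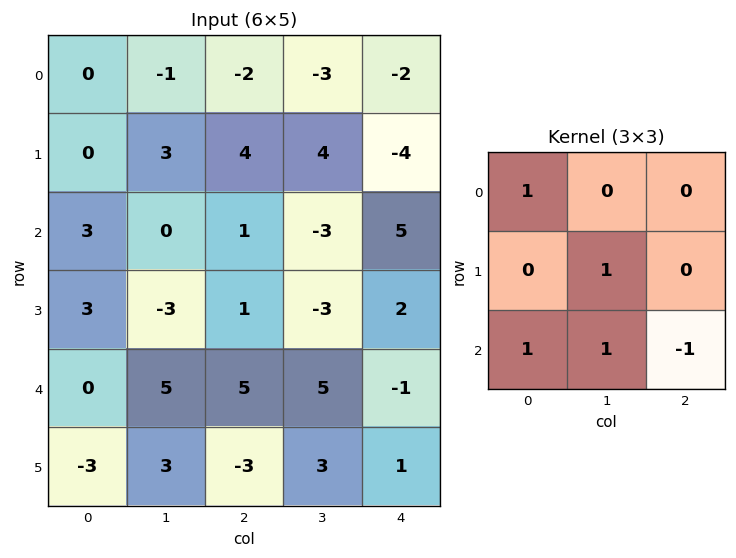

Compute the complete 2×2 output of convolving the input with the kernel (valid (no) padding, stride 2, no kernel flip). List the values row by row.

Output[0,0]: The receptive field on the input at this output position is [0 -1 -2 / 0 3 4 / 3 0 1]. Elementwise product with the kernel and sum: 0·1 + 3·1 + 3·1 + 0·1 + 1·-1.
Output[0,1]: The receptive field on the input at this output position is [-2 -3 -2 / 4 4 -4 / 1 -3 5]. Elementwise product with the kernel and sum: -2·1 + 4·1 + 1·1 + -3·1 + 5·-1.

5 -5
0 9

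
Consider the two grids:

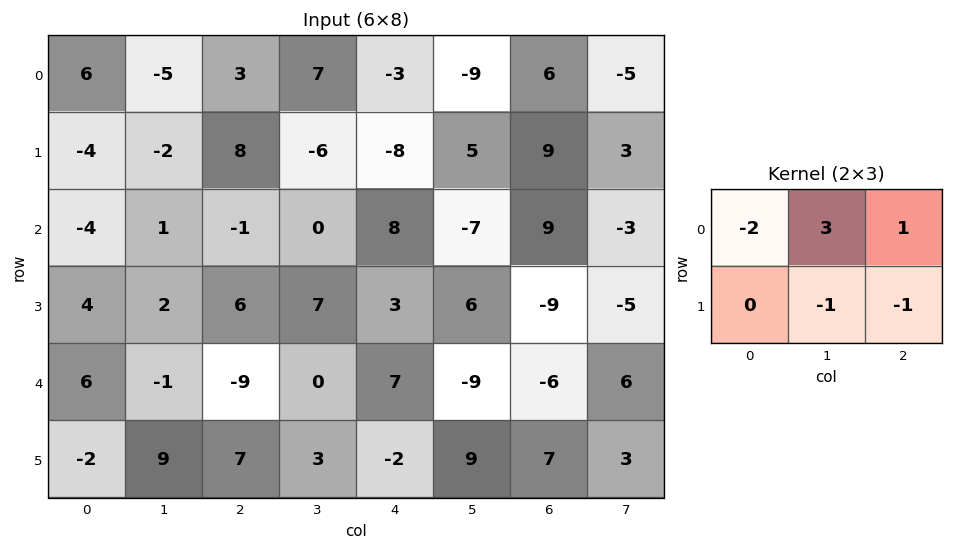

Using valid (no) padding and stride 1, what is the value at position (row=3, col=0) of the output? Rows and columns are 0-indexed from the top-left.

The receptive field on the input at this output position is [4 2 6 / 6 -1 -9]. Elementwise product with the kernel and sum: 4·-2 + 2·3 + 6·1 + -1·-1 + -9·-1.

14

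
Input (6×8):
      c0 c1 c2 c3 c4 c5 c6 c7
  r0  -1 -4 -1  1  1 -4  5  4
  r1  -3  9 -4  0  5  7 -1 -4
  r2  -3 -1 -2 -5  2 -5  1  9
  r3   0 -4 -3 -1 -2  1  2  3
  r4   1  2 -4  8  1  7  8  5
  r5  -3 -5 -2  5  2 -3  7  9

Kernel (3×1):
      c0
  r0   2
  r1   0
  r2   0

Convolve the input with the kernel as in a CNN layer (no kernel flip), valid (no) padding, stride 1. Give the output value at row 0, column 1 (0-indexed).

The receptive field on the input at this output position is [-4 / 9 / -1]. Elementwise product with the kernel and sum: -4·2.

-8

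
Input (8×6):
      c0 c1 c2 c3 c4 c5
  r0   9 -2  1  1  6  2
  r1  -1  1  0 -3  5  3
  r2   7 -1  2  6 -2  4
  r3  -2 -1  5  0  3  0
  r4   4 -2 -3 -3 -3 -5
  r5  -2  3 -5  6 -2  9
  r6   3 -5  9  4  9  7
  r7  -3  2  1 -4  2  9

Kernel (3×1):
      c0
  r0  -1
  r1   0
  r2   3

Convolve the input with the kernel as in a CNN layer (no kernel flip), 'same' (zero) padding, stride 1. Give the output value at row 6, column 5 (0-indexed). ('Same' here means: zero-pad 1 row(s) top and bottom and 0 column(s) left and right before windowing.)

The receptive field on the zero-padded input at this output position is [9 / 7 / 9]. Elementwise product with the kernel and sum: 9·-1 + 9·3.

18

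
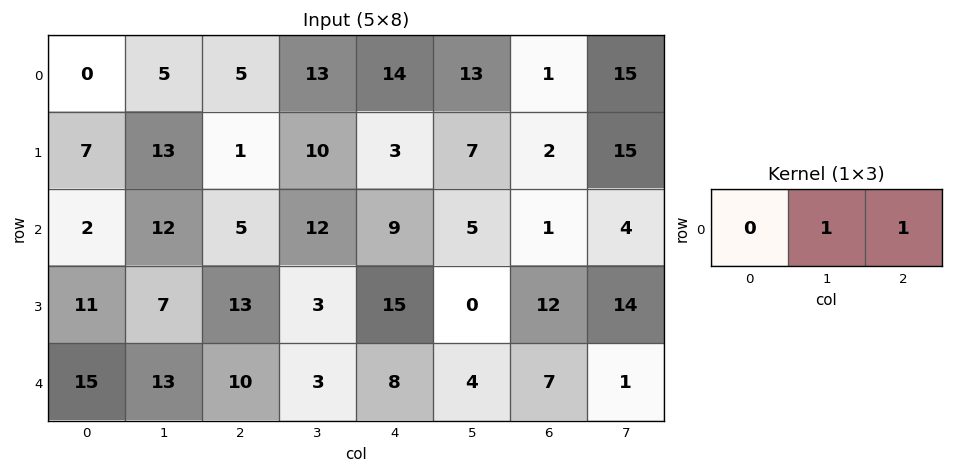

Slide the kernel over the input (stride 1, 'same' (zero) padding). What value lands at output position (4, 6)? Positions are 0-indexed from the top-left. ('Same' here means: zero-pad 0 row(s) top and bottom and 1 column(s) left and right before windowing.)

The receptive field on the zero-padded input at this output position is [4 7 1]. Elementwise product with the kernel and sum: 7·1 + 1·1.

8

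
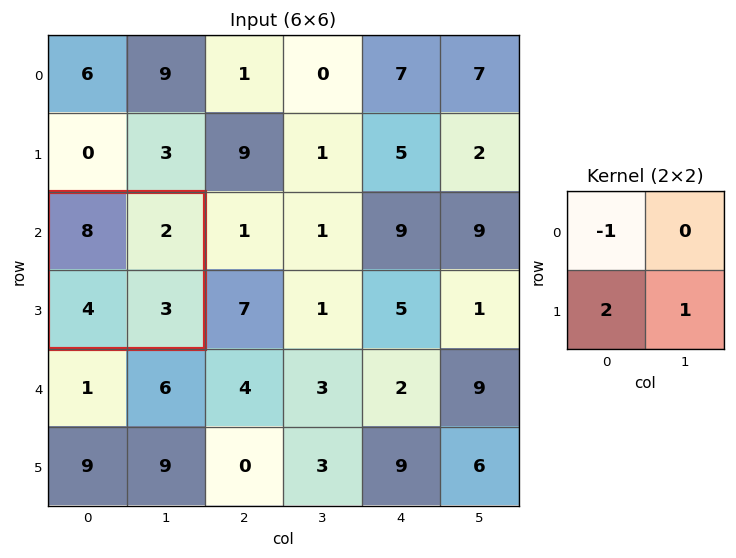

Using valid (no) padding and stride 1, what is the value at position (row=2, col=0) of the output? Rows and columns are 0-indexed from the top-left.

3

The receptive field on the input at this output position is [8 2 / 4 3]. Elementwise product with the kernel and sum: 8·-1 + 4·2 + 3·1.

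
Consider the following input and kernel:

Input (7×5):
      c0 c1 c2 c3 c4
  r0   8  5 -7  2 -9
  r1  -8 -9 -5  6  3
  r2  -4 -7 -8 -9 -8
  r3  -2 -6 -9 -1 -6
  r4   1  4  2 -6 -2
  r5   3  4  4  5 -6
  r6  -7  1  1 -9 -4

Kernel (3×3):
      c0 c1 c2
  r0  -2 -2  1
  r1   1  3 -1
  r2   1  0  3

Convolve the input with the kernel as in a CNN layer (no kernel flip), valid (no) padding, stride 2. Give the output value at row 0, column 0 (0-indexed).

-91

The receptive field on the input at this output position is [8 5 -7 / -8 -9 -5 / -4 -7 -8]. Elementwise product with the kernel and sum: 8·-2 + 5·-2 + -7·1 + -8·1 + -9·3 + -5·-1 + -4·1 + -8·3.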